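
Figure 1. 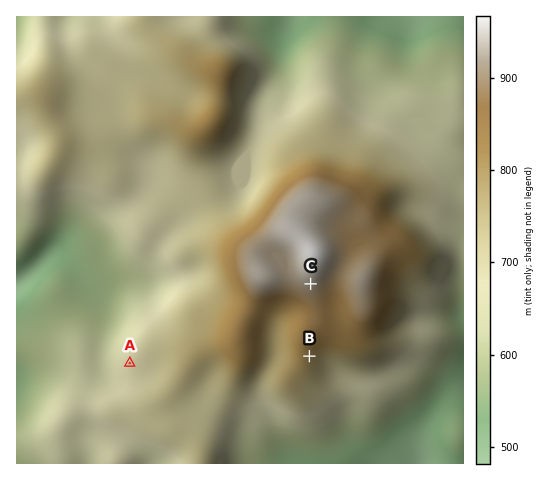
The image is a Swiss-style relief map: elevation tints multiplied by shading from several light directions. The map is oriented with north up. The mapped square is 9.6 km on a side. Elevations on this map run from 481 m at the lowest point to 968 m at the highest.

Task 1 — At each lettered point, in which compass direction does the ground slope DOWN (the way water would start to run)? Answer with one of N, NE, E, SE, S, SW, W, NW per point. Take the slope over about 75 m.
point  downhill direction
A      W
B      SE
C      S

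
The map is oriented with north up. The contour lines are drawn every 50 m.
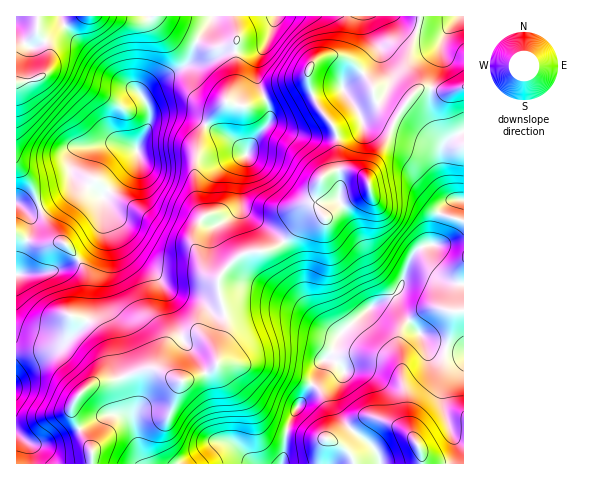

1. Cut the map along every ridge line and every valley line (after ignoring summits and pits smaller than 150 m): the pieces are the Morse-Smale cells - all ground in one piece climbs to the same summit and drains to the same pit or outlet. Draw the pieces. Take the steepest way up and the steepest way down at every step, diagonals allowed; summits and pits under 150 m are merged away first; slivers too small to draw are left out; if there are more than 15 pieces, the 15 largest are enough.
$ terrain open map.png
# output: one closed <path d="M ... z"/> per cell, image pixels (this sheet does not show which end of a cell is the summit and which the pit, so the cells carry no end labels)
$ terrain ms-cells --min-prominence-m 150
<path d="M463 16l-250 0-14 20-11 28-28 15-18 15 7 16 1 10-13 30-22-7-34 5-5 4-5 9 1 24-8 9-32 16-16-6 1 260 75-1 0-14-19-32-1-11 7-11 15-11 21-4 32-12 11 2 24 11 21-7 14-9 1-18 8-25-8-36 5-14 9-11 13-8 22-3 13-5 33-34 6 0 8 6 13-12 25-12 5-4 0-17 17-31 11-25 12-19 10-9 33 3 11-4z"/><path d="M463 87l-10 4-33-3-10 9-12 19-11 25-17 31 0 17-5 4-25 12-13 12-8-6-6 0-36 36-10 3-22 3-15 11-12 17 8 41-8 25 0 16-4 5-32 13-24-11-11-2-32 12-21 4-15 11-7 11 0 7 20 36 0 15 189 0 8-41 20-32 13-29 8-6 8-19 10-11 22-18 16-8 6 0 20 25 16 17 21 8 15 0z"/><path d="M211 16l-194 0-1 187 11 7 5 0 32-16 8-9-1-24 5-9 5-4 34-5 22 7 13-30-1-10-7-16 18-15 28-15 7-18 17-27z"/><path d="M392 300l-6 0-12 5-34 29-8 19-10 9-13 29-20 32-6 41 181-1 0-112-19-3-20-9z"/>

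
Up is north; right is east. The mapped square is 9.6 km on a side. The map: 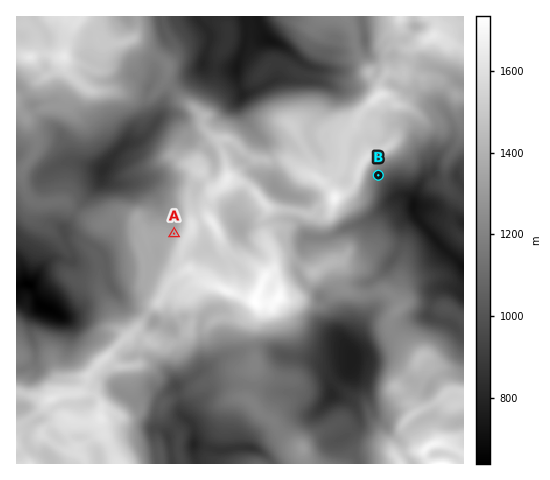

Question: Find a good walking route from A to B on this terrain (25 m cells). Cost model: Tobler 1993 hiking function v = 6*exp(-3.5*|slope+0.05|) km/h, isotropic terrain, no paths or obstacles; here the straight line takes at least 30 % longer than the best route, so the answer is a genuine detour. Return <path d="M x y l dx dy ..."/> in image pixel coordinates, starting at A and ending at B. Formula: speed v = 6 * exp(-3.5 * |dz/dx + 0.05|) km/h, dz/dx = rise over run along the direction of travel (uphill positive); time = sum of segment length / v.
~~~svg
<path d="M174 234l4-4 9-19 1-1 2-1 3 0 3 1 3-1 3-3 5-3 4 0 3-1 4-5 24-11 8 0 7 3 12 12 18 9 6 0 16 8 6 0 10 5 5 0 28-14 6-6 6-11 0-2 7-14 1-1"/>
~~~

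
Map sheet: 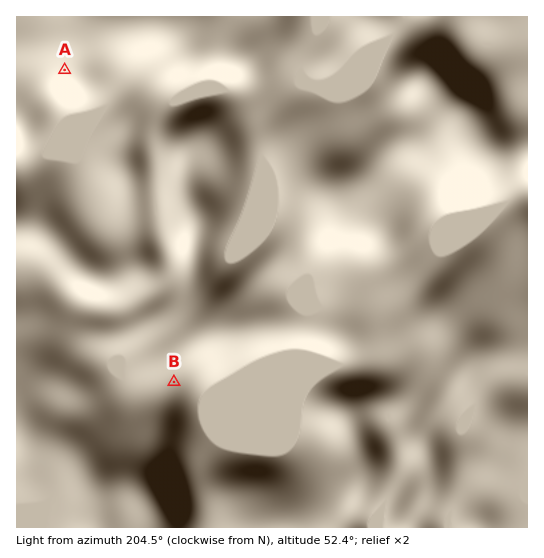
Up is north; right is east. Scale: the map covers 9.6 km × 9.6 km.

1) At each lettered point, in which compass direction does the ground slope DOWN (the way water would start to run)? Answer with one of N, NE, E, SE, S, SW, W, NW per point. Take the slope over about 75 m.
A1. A S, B SE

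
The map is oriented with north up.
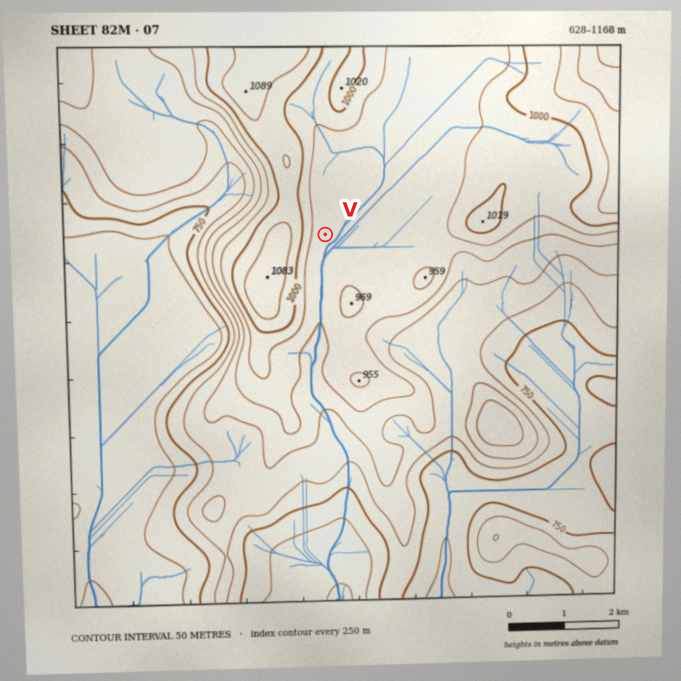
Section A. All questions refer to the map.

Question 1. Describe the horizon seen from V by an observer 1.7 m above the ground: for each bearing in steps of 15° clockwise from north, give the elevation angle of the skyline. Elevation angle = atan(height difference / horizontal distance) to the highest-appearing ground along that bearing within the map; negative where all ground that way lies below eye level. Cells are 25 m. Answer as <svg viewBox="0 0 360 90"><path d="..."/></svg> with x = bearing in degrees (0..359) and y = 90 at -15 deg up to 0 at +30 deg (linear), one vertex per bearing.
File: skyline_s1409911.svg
<svg viewBox="0 0 360 90"><path d="M0 57l15 0 15 0 15 2 15-4 15 2 15-1 15 2 15 0 15 2 15-4 15 0 15 4 15-2 15-8 15-5 15-5 15-4 15-2 15 1 15 4 15 5 15 4 15 5"/></svg>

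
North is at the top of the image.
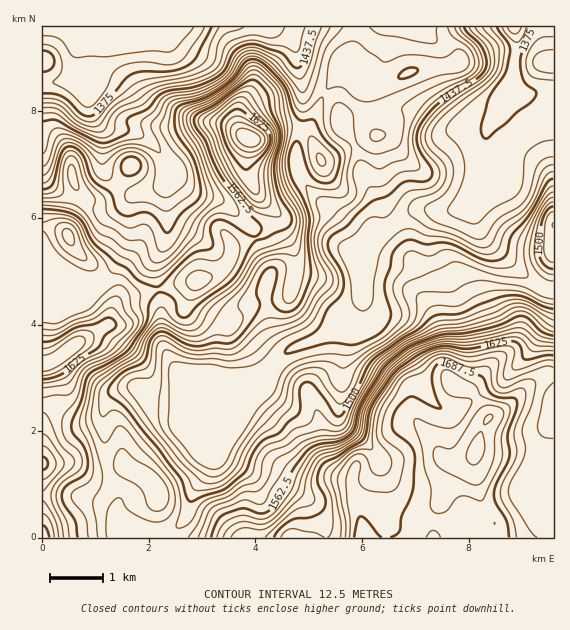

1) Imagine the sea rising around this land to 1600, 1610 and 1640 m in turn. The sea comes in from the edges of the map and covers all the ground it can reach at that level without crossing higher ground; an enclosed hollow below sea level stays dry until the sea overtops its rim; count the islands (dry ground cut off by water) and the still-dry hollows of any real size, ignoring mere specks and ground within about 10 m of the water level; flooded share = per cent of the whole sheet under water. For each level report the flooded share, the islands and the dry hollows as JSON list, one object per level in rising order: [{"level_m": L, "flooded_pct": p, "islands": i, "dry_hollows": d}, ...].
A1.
[{"level_m": 1600, "flooded_pct": 80, "islands": 2, "dry_hollows": 0}, {"level_m": 1610, "flooded_pct": 82, "islands": 1, "dry_hollows": 0}, {"level_m": 1640, "flooded_pct": 86, "islands": 1, "dry_hollows": 0}]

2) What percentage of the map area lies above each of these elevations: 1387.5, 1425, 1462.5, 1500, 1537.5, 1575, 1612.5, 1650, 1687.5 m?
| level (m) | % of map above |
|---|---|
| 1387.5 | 91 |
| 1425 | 84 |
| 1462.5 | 70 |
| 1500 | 51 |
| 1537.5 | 37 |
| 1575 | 27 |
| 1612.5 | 18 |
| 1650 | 13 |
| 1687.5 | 6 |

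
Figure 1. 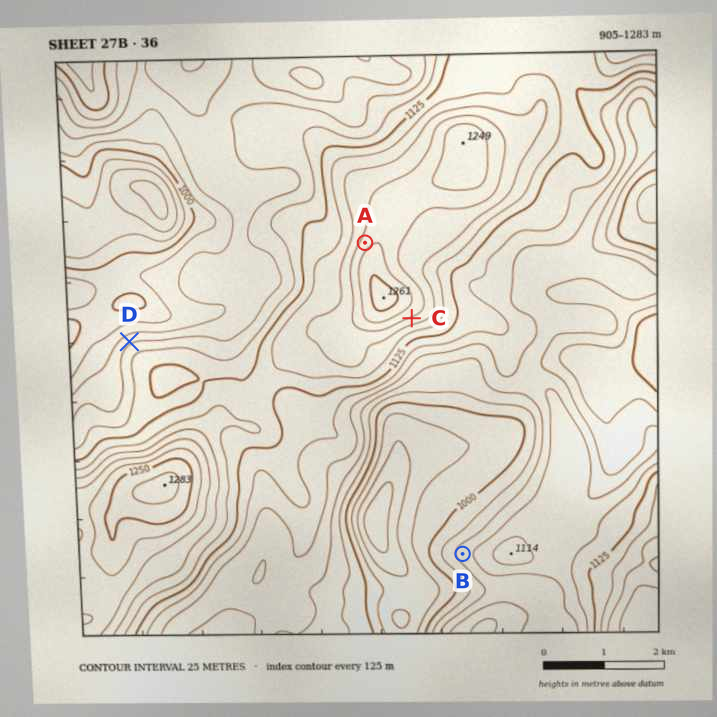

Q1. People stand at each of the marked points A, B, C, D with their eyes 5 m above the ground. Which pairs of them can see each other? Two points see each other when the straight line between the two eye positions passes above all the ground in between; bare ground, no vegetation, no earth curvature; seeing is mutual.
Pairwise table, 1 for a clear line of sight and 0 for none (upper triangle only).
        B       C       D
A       0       0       1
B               1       0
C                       0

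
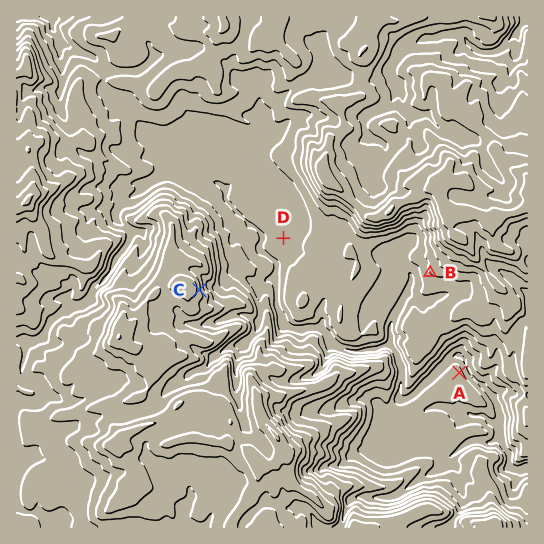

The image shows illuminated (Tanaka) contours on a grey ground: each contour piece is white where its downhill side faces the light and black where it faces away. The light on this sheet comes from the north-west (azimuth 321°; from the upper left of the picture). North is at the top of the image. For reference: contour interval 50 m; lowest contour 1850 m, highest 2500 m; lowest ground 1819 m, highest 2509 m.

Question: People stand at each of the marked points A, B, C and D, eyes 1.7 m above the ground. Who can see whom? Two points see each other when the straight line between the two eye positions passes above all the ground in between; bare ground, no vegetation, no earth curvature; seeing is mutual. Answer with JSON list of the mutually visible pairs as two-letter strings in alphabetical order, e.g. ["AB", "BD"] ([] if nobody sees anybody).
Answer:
["BC", "CD"]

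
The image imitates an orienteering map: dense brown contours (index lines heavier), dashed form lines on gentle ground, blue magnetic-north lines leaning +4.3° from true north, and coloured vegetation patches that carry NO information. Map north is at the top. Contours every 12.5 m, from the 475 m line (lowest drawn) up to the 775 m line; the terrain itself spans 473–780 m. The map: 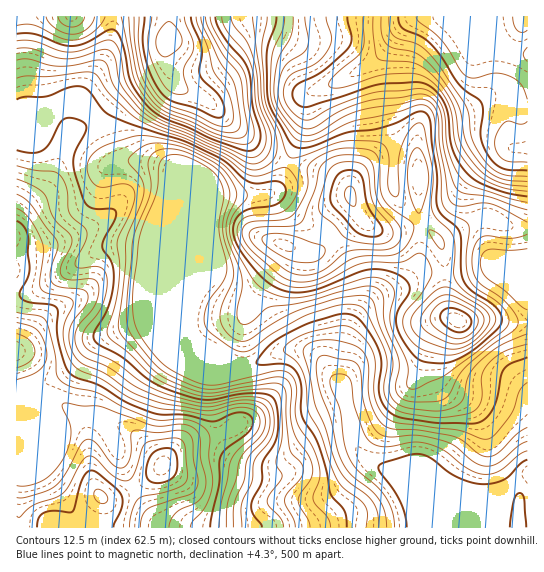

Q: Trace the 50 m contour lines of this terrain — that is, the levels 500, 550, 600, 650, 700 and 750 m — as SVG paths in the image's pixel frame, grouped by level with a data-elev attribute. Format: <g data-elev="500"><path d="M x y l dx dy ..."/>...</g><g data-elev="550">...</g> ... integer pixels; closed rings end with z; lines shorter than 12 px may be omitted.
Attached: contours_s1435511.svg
<g data-elev="500"><path d="M407 527l-2-12-5-14-21-31 0-4 3-3 28-8 12-1 9 4 16 13 11 6 15 6 12 1 10-1 10-4 16-16 6-3"/><path d="M526 527l-2-29-2-4-3-1-3 2-2 6-4 26"/><path d="M527 170l-22-1-7-3-7-6-7-11-3-11 2-27-2-9-22-17-18-28-11-14-9-7-19-9-3-4-1-6"/></g><g data-elev="550"><path d="M366 527l2-13-3-8-6-7-17-12-8-14-13-39-13-23-2-26-4-14-5-9-13-11 0-4 4-4 13-7 13-5 27-5 10 2 14 11 8 12 2 12-1 23 1 11 4 12 7 8 5 4 8 2 60 7 24 9 6 0 4-2 13-16 7-11 7-20 7-8"/><path d="M527 191l-18-2-14-4-13-7-11-9-9-12-6-11-2-9-2-23-5-13-10-15-12-9-12-4-24 1-15 3-31 10-9 1-5-2 0-4 4-5 24-20 5-7 2-9-1-24"/></g><g data-elev="600"><path d="M295 527l-1-6-8-15-1-7 3-6 13-15 2-9-2-6-9-9-2-5-4-31 0-24-3-7-4-3-6-1-59 10-9 0-11-3-24-9-13-8-37-40-2-10 7-54 1-28 15-38 3-12 0-6-3-7-13-16 2-5 9-8 10-5 10-1 15 2 16 5 23 12 9 7 8 9 5 9 2 8-9 23-2 13 2 11 11 25 3 11 0 11-5 24 1 6 3 4 4 2 5-2 15-13 6-3 32-5 60-16 10 0 6 4 4 8 2 27 14 36 0 8-3 14 0 7 3 7 10 4 25 1 12-4 4-5 9-18 8-9 23-20 21-13 6-6 1-8-8-12-9-10-18-11-6-7-4-10-1-14 5-13 6-6 6 0 21 2 17-4"/><path d="M527 222l-36-18-10-1-20 3-6-1-4-3-3-8-8-47-2-32-4-9-8-6-8-1-19 5-25 3-17 4-14 6-22 14-10 4-8 0-7-4-17-22-4-8-1-10 3-28 3-9 11-19 2-18"/></g><g data-elev="650"><path d="M233 527l1-22 10-24 3-20 4-8 13-14 5-9 1-12-3-9-6-6-11-3-13 1-31 6-41-9-28-11-27-19-28-13-6-10-1-12 4-8 16-21 4-11-1-9-5-5-23 1-8-4-2-3 1-6 10-21 0-9-17-19-7-20-4-5-10-7-16-7"/><path d="M447 349l12-1 12-5 14-13 5-11-2-6-6-6-29-18-8-2-11 5-14 14-7 9-2 8 3 8 7 7 9 5z"/><path d="M298 282l12-1 11-3 26-17 10-4 38-3 8-4 6-8 4-11 0-6-3-4-19-13-8-10-3-9-1-28-2-6-4-4-10-2-20-1-12 3-12 6-11 9-1 24-8 16-6 9-11 5-31 2-5 2-3 3-1 6 1 5 10 14 29 25 8 3z"/><path d="M440 249l3 0 1-3-2-8-5-5-8-3 2 7z"/><path d="M418 213l1 0 2-1 2-8 4-14 2-13-4-19-4-8-4-2-4 3-3 6-3 20 3 20z"/><path d="M17 60l12-1 20 6 12 1 13-1 23-5 6 1 4 4 5 16 4 8 17 20 10 8 16 9 27 10 37 17 24 15 11 2 8-4 8-7 2-6 1-10-2-12-13-29-2-29-7-56"/></g><g data-elev="700"><path d="M190 527l2-5 14-16 6-19 0-10-3-20 1-19-4-8-8-7-11-3-26 0-10-1-26-11-27-15-24-5-10-5-7-8-2-22-9-32-7-5-22-4"/><path d="M352 206l3-1 1-8-2-8-4-3-4 3-1 6 2 7z"/><path d="M17 26l9-2 8 1 27 13 14 2 8-2 10-6 8-7 4-8"/><path d="M121 17l13 61 7 13 11 15 13 9 25 10 24 12 23 6 10 1 6-4 1-7-5-27-4-31-4-9-14-15-6-10-9-15-2-9"/></g><g data-elev="750"><path d="M113 527l9-20 1-6-2-6-5-6-15-14-10-5-4 3-5 6-9 32-3 1-17-1-8 1-6 6-2 9"/><path d="M151 482l7 1 7-1 6-3 4-4 2-5 0-9-1-7-3-5-6-1-6 1-6 2-4 4-4 8-1 10 1 5z"/><path d="M145 17l-2 22 2 16 6 20 9 16 6 6 7 4 22 7 19 9 7 1 3-3 1-4-3-11-5-7-14-13-3-6 2-25-10-26-1-6"/></g>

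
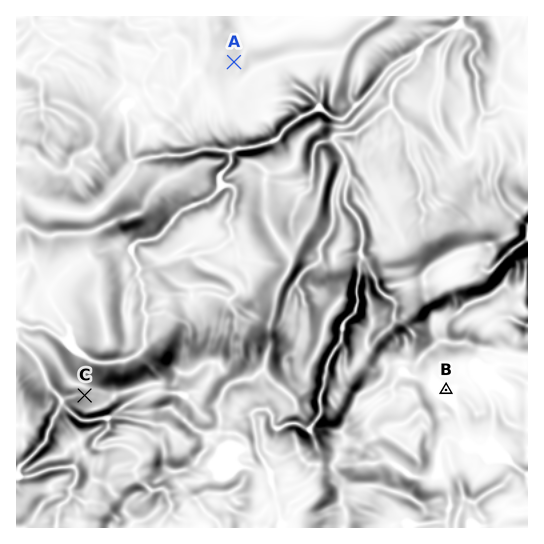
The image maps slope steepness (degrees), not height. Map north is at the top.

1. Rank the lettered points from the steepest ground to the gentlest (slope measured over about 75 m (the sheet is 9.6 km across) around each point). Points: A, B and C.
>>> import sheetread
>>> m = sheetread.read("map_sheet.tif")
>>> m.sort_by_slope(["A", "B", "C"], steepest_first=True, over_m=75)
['C', 'A', 'B']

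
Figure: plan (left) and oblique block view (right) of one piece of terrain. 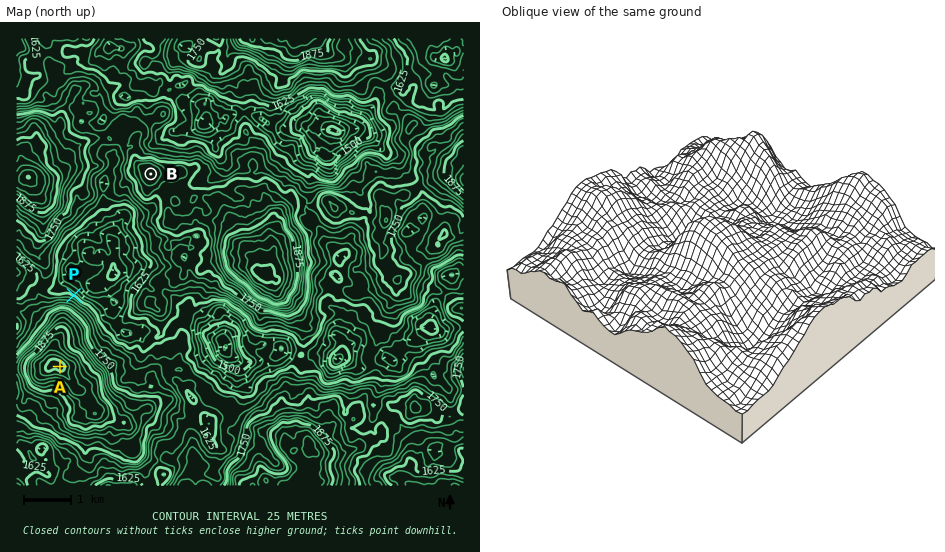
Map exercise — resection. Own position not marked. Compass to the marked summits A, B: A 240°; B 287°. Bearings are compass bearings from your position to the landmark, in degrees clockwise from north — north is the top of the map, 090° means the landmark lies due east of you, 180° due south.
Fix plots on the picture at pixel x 309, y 222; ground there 1715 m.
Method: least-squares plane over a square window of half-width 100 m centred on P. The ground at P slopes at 20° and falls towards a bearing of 30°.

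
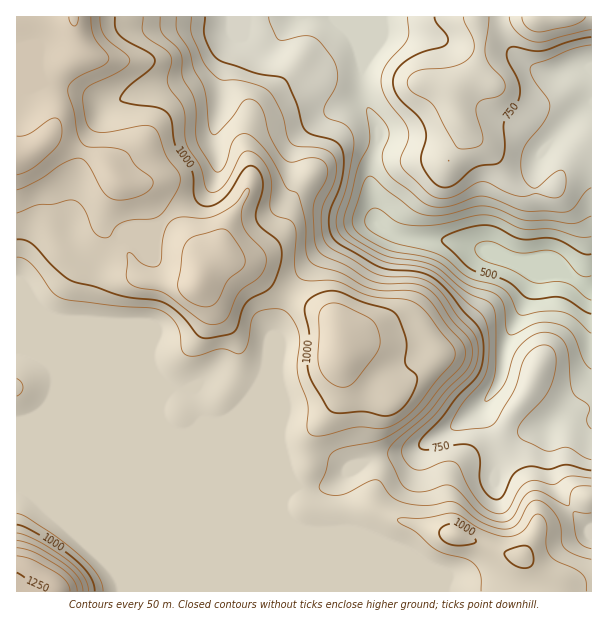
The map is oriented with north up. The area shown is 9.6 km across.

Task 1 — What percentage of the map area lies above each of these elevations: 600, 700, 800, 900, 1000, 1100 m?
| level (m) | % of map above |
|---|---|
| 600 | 94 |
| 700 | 83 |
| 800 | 69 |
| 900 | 59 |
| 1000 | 20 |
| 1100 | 6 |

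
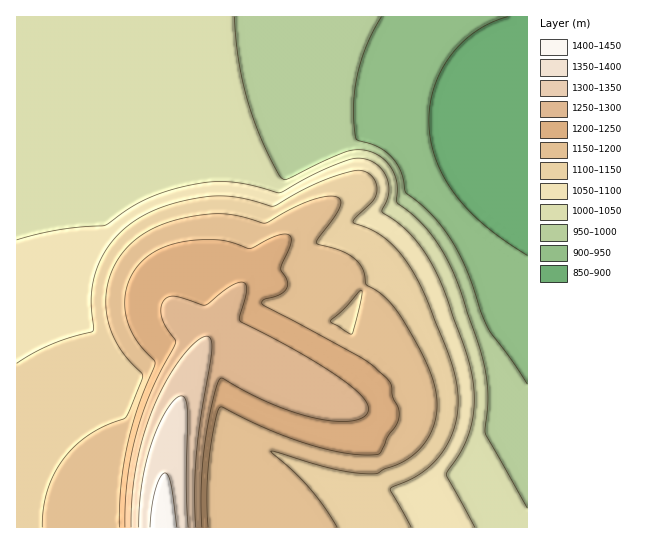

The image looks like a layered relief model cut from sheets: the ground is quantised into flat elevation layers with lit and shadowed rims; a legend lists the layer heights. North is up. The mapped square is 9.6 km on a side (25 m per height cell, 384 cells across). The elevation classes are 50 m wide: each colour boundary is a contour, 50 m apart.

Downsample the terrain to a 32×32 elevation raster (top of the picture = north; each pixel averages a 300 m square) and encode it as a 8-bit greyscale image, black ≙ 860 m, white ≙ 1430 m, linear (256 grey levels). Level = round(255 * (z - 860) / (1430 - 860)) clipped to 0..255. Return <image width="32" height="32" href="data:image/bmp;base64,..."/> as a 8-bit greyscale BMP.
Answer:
<image width="32" height="32" href="data:image/bmp;base64,Qk02CAAAAAAAADYEAAAoAAAAIAAAACAAAAABAAgAAAAAAAAEAAATCwAAEwsAAAABAAAAAAAAAAAAAAEBAQACAgIAAwMDAAQEBAAFBQUABgYGAAcHBwAICAgACQkJAAoKCgALCwsADAwMAA0NDQAODg4ADw8PABAQEAAREREAEhISABMTEwAUFBQAFRUVABYWFgAXFxcAGBgYABkZGQAaGhoAGxsbABwcHAAdHR0AHh4eAB8fHwAgICAAISEhACIiIgAjIyMAJCQkACUlJQAmJiYAJycnACgoKAApKSkAKioqACsrKwAsLCwALS0tAC4uLgAvLy8AMDAwADExMQAyMjIAMzMzADQ0NAA1NTUANjY2ADc3NwA4ODgAOTk5ADo6OgA7OzsAPDw8AD09PQA+Pj4APz8/AEBAQABBQUEAQkJCAENDQwBEREQARUVFAEZGRgBHR0cASEhIAElJSQBKSkoAS0tLAExMTABNTU0ATk5OAE9PTwBQUFAAUVFRAFJSUgBTU1MAVFRUAFVVVQBWVlYAV1dXAFhYWABZWVkAWlpaAFtbWwBcXFwAXV1dAF5eXgBfX18AYGBgAGFhYQBiYmIAY2NjAGRkZABlZWUAZmZmAGdnZwBoaGgAaWlpAGpqagBra2sAbGxsAG1tbQBubm4Ab29vAHBwcABxcXEAcnJyAHNzcwB0dHQAdXV1AHZ2dgB3d3cAeHh4AHl5eQB6enoAe3t7AHx8fAB9fX0Afn5+AH9/fwCAgIAAgYGBAIKCggCDg4MAhISEAIWFhQCGhoYAh4eHAIiIiACJiYkAioqKAIuLiwCMjIwAjY2NAI6OjgCPj48AkJCQAJGRkQCSkpIAk5OTAJSUlACVlZUAlpaWAJeXlwCYmJgAmZmZAJqamgCbm5sAnJycAJ2dnQCenp4An5+fAKCgoAChoaEAoqKiAKOjowCkpKQApaWlAKampgCnp6cAqKioAKmpqQCqqqoAq6urAKysrACtra0Arq6uAK+vrwCwsLAAsbGxALKysgCzs7MAtLS0ALW1tQC2trYAt7e3ALi4uAC5ubkAurq6ALu7uwC8vLwAvb29AL6+vgC/v78AwMDAAMHBwQDCwsIAw8PDAMTExADFxcUAxsbGAMfHxwDIyMgAycnJAMrKygDLy8sAzMzMAM3NzQDOzs4Az8/PANDQ0ADR0dEA0tLSANPT0wDU1NQA1dXVANbW1gDX19cA2NjYANnZ2QDa2toA29vbANzc3ADd3d0A3t7eAN/f3wDg4OAA4eHhAOLi4gDj4+MA5OTkAOXl5QDm5uYA5+fnAOjo6ADp6ekA6urqAOvr6wDs7OwA7e3tAO7u7gDv7+8A8PDwAPHx8QDy8vIA8/PzAPT09AD19fUA9vb2APf39wD4+PgA+fn5APr6+gD7+/sA/Pz8AP39/QD+/v4A////AH6BhYiLjZ7T8vjjs5STkY+NioeDf3p1cGtmYFpVT0lEfYGEh4qMndHw9eCykpGPjYuIhIB8d3NtaGNdV1JMRkB9gIOGiYuaze3z37KQjo2KiIWBfXl1cm1nYFpUTklDPXx/goWHiZXG6PDftI6LioeFgX5+gYODfHVqXFFLRUA6en2Ag4WHjr3h7N+5jYiGhIOGi5GVl5WLhHlrWElCPTd5e36AgoSIstno376PhIWKkZidoaOko5WOhHVjTT85NHZ5fH6AgYOjzuLew5WLlJyip6qsra2rm5OKfGpUPjYxdHd5e3x+f5PB2t3Iopyjqa6xsrOysK2elIx/bVg/My5xdHZ4eXp7hLHQ2cyuqa+ztba2tLGuqZuSin5tWD4wLG9xcnR1d3d9ncLSzreytbe4t7SxrKefk46He2pVPC0pbG1vcXJzeYmYscjMvra4t7azrqmimo+OioJ2ZVA3KiZpamxtbnOFlaGru8fBt7azr6qknJOKioqGfXBeSDAnI2VnaGlreY6dqK+zvcC1sKulnpWLgoSIh4F3aVdAKiQgYmRlZml+kqGrsLKzubaon5eSjYeBgoWDfXJjTzclIR5fYGFiaH+Toaquraqts6ybmJWSjYaCgn94bFxILyEeG1xdXl9ke4+dpqqppqSqrKKZlpKOiIOAe3JmVD8nHRoYWVpbXF9zh5Wfo6WkoqCkpJqSjoqGgXx2a11LNR8aFxRXV1hZWWd7ipSanJ2cm5mdnJKHgn97dm1iUj8oGRYUEVRVVVZWWWp6hYyQkpORjo2VlYx+dXFrYlVFMBwWExAOUlJTU1NTWGZyen+ChIN/eoOMjYZ5al5SRDMgFhIQDQxPUFBRUVFRU1tkam5xcGxmZneBg4B2Z0owIBcTDw0KCU1OTk5PT05OTk9SVllYVE5IVWhzeHdqSyIYFBANCggHTExMTE1MTExMS0pJSEZEQT48RFViZls7HBYSDgsIBgVKSkpLS0tLSkpJSEdGREI/PDk1NT5EOCMZFRAMCQYFA0hJSUlJSUlJSEhHRkRDQD47ODQwLCciHRgUDwsIBgQDR0dHSEhIR0dHRkVEQ0E/PTo3My8rJiIdGBMPCwgFAwNGRkZGRkZGRkZFRENCQT88OjczLysmIh0YFA8MCAYEA0VFRUVFRUVFRURDQ0FAPjw5NjMvKyciHhkVEA0JBwUEREREREREREREQ0NCQT8+PDk3MzAsKCMfGhYSDgsJBwZDQ0NDQ0NDQ0NDQkFAPz48Ojc0MS0pJSEcGBQRDgsKCUJCQkJDQ0NDQkJCQUA/Pjw6NzUyLionIx4bFxQRDg0MQUFCQkJCQkJCQUFBQD8+PDo4NTMwLCklIR0aFxQSEBA="/>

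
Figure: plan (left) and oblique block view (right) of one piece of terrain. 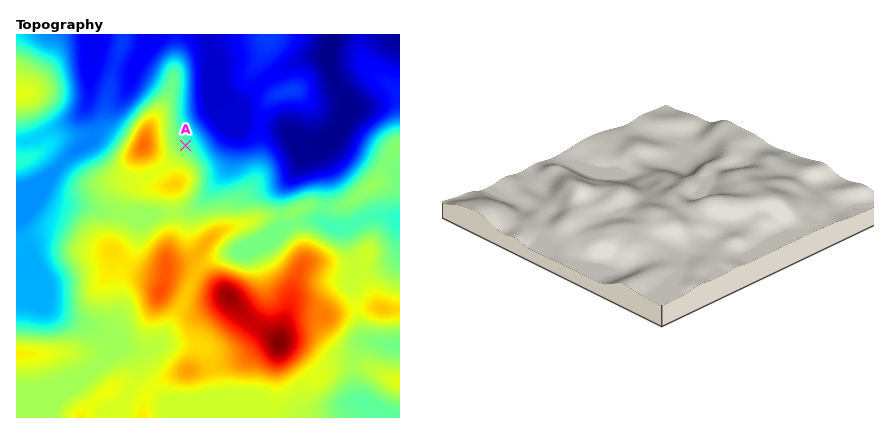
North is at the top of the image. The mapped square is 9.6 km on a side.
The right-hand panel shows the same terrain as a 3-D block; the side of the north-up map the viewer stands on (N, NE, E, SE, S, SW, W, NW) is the SW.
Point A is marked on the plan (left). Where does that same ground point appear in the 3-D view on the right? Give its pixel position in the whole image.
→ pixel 605 183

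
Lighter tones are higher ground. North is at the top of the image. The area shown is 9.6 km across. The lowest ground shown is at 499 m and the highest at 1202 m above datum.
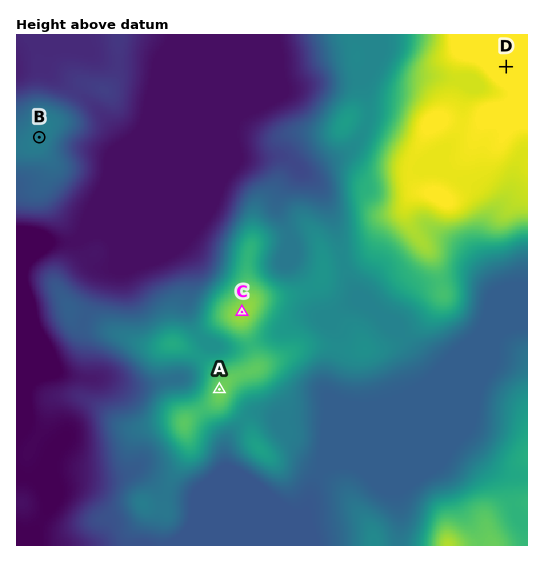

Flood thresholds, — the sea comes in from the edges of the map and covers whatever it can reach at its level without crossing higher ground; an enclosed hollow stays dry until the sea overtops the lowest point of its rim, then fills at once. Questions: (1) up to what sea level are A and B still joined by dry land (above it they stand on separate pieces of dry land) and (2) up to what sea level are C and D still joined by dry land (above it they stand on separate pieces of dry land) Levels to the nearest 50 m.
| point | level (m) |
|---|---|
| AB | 600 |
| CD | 850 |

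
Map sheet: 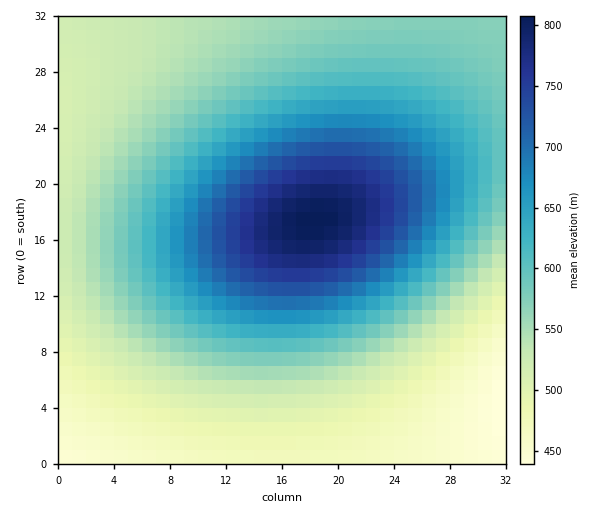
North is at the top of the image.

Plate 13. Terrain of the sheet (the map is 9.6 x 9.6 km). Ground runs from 440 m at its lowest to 810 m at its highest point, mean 590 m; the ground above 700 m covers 13.4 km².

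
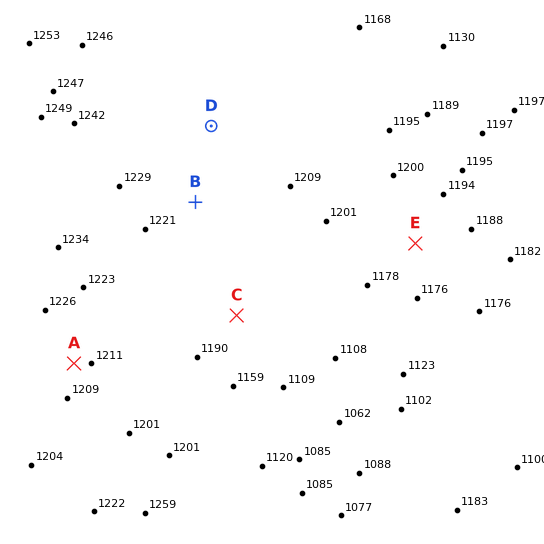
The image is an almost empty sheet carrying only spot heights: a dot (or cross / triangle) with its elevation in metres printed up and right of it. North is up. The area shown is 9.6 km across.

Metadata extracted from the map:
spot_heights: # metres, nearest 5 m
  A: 1215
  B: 1215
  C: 1185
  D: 1225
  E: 1190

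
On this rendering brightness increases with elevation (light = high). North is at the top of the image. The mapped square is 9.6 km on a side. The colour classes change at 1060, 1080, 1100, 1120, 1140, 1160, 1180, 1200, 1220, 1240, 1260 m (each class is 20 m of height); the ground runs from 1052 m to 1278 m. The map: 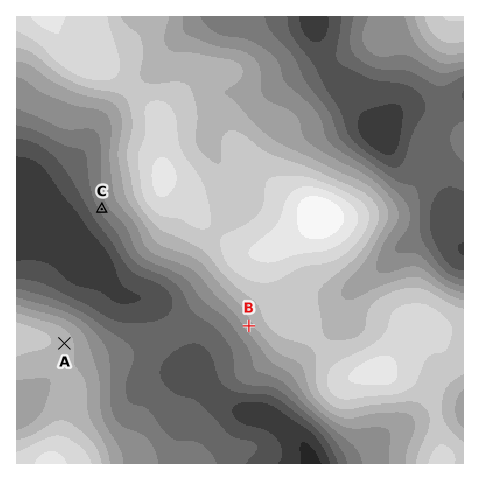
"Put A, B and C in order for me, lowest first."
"C B A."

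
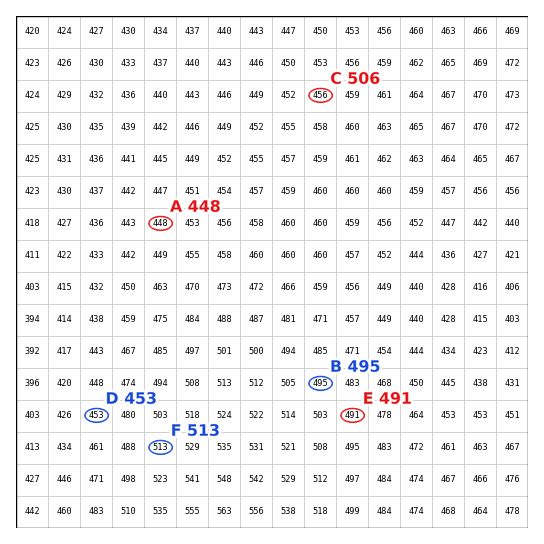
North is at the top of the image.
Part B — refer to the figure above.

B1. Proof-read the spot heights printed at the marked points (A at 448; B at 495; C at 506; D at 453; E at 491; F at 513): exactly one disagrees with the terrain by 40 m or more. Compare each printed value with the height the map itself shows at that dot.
C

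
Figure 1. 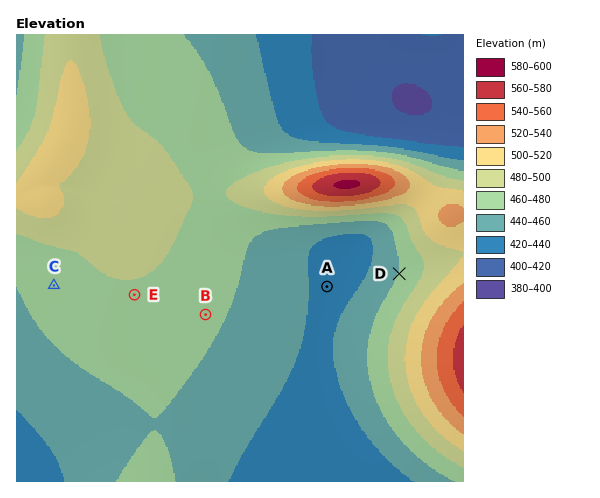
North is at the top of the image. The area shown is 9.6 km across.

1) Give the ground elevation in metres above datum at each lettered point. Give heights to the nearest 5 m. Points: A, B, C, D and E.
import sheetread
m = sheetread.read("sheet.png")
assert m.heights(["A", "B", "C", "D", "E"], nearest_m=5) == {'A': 435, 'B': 465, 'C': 470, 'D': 460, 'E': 480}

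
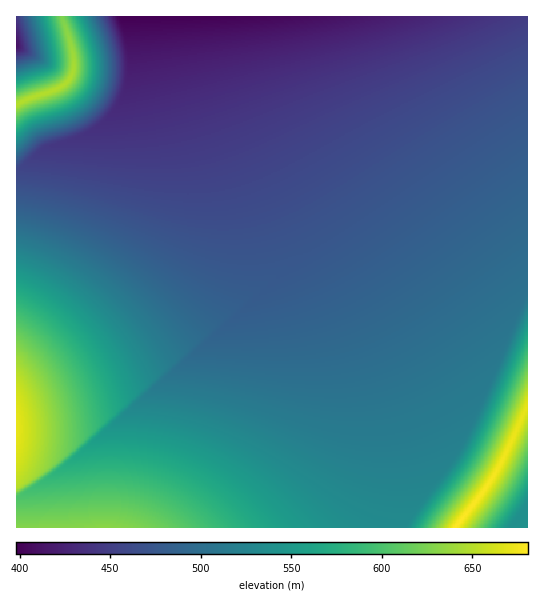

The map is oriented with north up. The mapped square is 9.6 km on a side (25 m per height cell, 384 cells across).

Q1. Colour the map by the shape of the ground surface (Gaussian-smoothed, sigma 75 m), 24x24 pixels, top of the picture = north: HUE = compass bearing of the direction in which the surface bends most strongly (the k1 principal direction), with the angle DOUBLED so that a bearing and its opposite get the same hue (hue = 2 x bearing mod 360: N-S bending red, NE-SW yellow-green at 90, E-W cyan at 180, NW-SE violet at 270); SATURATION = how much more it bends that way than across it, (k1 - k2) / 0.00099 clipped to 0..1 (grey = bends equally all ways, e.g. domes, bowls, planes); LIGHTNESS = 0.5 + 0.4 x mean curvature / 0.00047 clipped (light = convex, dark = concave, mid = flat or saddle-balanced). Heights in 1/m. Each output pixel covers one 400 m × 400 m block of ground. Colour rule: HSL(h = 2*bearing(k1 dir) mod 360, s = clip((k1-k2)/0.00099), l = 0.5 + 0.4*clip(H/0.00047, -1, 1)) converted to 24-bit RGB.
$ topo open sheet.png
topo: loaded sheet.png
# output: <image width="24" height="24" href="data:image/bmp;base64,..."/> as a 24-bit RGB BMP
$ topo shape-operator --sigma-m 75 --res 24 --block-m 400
<image width="24" height="24" href="data:image/bmp;base64,Qk32BgAAAAAAADYAAAAoAAAAGAAAABgAAAABABgAAAAAAMAGAAATCwAAEwsAAAAAAAAAAAAAfn2DgX+DgX+DgX+EhYSChYKChIGChICCg3+Dg36Dgn2CgX2CgHyCf3yBf32Bf32Af32AfH2AJHNyb4uH7qe44ZWqboR/I3BhCGMKZIJogX+Cgn+DhIOBhIGBhICAg3+Bg36Bg32Bgn2CgnyCgXyBgHyBgH2Bf32Af36Af36AZoB9JnJhhXt+/srWt4aOTYeC3YvZALAqMndFgoJ/hIKAhIF/g39/g35/g32Agn2Agn2AgXyBgXyBgX2BgH2AgH2Af36Af36Af36ASn1xOXRpmXR5/8zOf4yMgoaHt4axEEL4IXFBg4N9g4B+g39+g31+gn1+gn1/gnx/gXyAgX2AgX2AgH2AgH2AgH6AgH6Af3+Afn+AK25rYXl86qKZ1ZqPg4SHgYKGnH+a30XkInVFgIJ6gn59gn19gn19gnx+gXx+gXx/gX1/gH2AgH2AgH6AgH6AgH6AgH+AgH+AbH2AK2Vwj397/9bMhIOHgYGGf36Gi32Oz2PJKoFTeoF3gn18gXx8gXx9gXx+gX1+gH1/gH1/gH5/gH6AgH6AgH+AgH+AgH+Af3+AK2NybHuA9b6uhYOHg4CGgX6Ff32FgnuHuHGzOIxnc4F0gX18gX19gX1+gH1+gH1/gH5/gH5/gH5/gH5/gH+AgH+AgH+AgH+AYHiANWd2ood+h4KHhYCGg36FgXyEgHuEf3uEpHefTJF8coB1gX19gH19gH1+gH5+gH5/gH5/gH5/gH9/gH9/gH9/gH+AgH+Afn+AJVxveX+BhoCFhn+FhH2Fg3yEgXuDgHuDf3uClHqSX4+RcoB3gH19gH5+gH5+gH5/gH5/gH9/gH9/gH9/gH9/gH9/gH+AgH+AR299S3B+hn+ChX2DhHyDhHuDgnuDgXuCgHuCf3uBinuJbXONdYB5gH5+gH5/gH5/gH9/gH9/gH9/gH9/gH9/gH9/gH9/gH9/eH6AJl1whX1/hXyAhHuBg3uBg3uCgnuCgXuBgHuBgHyBhHyEf3aJeIB8gH5/gH9/gH9/gH9/gH9/gH9/gH9/gH9/gH9/gH9/f3+AMWV2hHx9hHt+g3t/g3uAgnuAgnuBgXuBgXyBgHyAgH2AgX2Bg3uFe4B+gH9/gH9/gH9/gH9/gH9/gH9/gH9/gH9/gH9/gH+Aan2BhHt7g3t8g3t9gnt+gnt/gXuAgXyAgXyAgH2AgH2AgH6AgH6Agn6CfYB/gH9/gH9/gH9/gH9/gH9/gH9/gH+AgH+AgH+Af4B/g3x7g3t7gnt8gnt9gXt+gXt/gXx/gHyAgH2AgH6AgH6AgH6AgH+AgX+BfoCAgH9/gH9/gH9/gH+AgH+AgH+AgH+AgH+AgH+Agnx7gnt7gnt8gXt9gXt+gXx+gHx/gH1/gH1/gH6AgH6AgH+AgH+AgH+AgH+Af3+Af3+AgH+AgH+AgH+AgH+AgH+AgH+AgH+Agn17gXx7gXt8gXx9gXx9gHx+gH1/gH1/gH5/gH6AgH+AgH+AgH+AgH+AgH+AgH+Af3+Af3+AgH+AgH+AgH+AgH+AgH+AgH+AUX5dgX18gXx8gXx9gH1+gH1+gH1/gH5/gH5/gH+AgH+AgH+AgH+AgH+AgH+AgH+AgH+Af3+Af3+AgH+AgH+AgH+AgH+AgH+AG2AzOm00eYFsgH19gH1+gH5/gH5/gH5/gH+AgH+AgH+AgH+AgH+AgH+AgH+AgH+AgH+AgH+AgH+AgH+AgH+AgH+AgH+AgH+AfFl4VWw7OncbHnMfcYF2gH5/gH+AgH+AgH+AgH+AgH+AgH+Af3+Af3+Af3+AgH+AgH+AgH+AgH+AgH+AgH+AgH+AgH+AgH+A22fjhXqQgKJ/Vq52F3Vbe3+AgH+AgH+Af3+Af3+Bf3+Bf3+Bf3+Bf3+Bf3+BgH+BgH+BgH+BgH+BgH+BgH+BgH+AgH+AgH+A58D278z/9Mrqg7e1MIWjS2mBf3+Bf3+Bf3+Bf3+Bf3+Cf3+Cf3+Cf3+Cf3+CgH+CgH+CgH+BgH+BgH+BgH+BgH+BgH+BgH+BinFjUREa/+TMjpu2XWuqKzZ7f4CCf4CCf4CCf4CCf3+Df3+Df3+Df3+Df3+DgH+DgH+CgH+CgH+CgH+CgH+CgH+CgH+BgH+BNwwJe2VN6v/Mi4WeaVecQS97f4CDf4CDf4CDf4CDf4CEf3+Ef3+Ef3+Ef3+EgH+EgH+EgH+DgH+DgX+DgX+DgX+CgX+CgX+CdW1/gp143//MhICLXDOEZ1KDf4GEf4GEf4CEf4CEf4CFf3+Ff3+Ff3+Ff3+FgH+FgH+EgX+EgX+EgX+EgX+DgX+DgX+DgX+C"/>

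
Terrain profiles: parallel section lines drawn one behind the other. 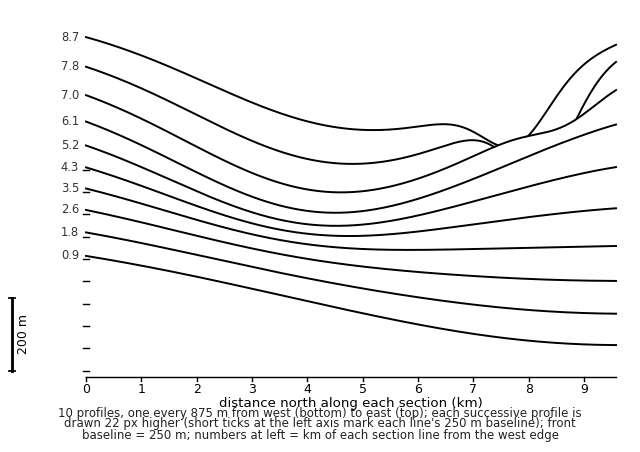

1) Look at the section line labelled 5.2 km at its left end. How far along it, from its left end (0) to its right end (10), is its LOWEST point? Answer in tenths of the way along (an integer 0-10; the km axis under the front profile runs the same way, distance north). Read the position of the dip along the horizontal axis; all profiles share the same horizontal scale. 5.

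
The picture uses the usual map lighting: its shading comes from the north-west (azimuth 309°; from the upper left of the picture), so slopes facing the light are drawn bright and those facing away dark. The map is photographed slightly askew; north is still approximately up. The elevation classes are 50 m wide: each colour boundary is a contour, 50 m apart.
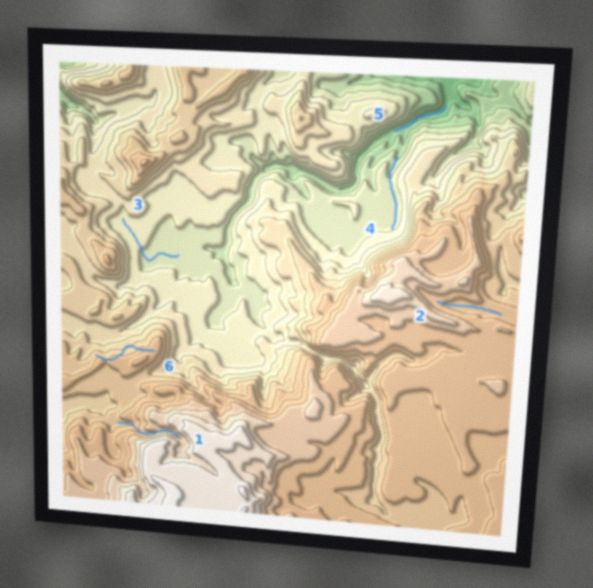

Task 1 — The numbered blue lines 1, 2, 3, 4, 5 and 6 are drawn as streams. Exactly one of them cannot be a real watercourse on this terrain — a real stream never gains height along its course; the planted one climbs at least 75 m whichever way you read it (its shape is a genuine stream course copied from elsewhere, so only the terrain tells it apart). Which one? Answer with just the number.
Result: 6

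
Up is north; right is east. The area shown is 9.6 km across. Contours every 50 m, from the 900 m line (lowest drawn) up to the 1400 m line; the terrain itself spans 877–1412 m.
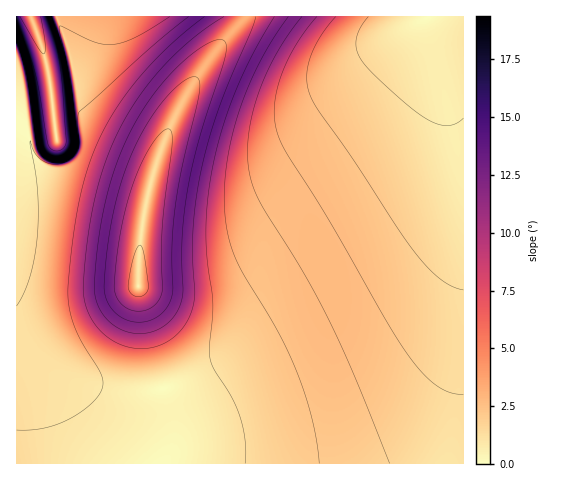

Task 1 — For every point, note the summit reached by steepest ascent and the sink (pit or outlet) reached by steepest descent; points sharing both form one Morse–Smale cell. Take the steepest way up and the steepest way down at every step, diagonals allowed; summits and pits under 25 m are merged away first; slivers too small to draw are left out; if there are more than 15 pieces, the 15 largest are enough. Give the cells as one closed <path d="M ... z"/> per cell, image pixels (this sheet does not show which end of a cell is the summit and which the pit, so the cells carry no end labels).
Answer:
<path d="M463 16l-222 0-7 13-28 34-22 35-22 48-14 47-7 39-3 56 23 86 8 44 0 27-8 19 303-1z"/><path d="M57 16l-41 1 0 446 144 1 7-10 2-9 0-27-8-44-23-86 0-30 4-34 16-72-10-9-47-24-17-15-6-14-10-43z"/><path d="M239 16l-180 0-1 4 10 27 10 43 6 14 17 15 51 27 6 6 1 4 11-30 19-36 21-31 24-30 5-7z"/>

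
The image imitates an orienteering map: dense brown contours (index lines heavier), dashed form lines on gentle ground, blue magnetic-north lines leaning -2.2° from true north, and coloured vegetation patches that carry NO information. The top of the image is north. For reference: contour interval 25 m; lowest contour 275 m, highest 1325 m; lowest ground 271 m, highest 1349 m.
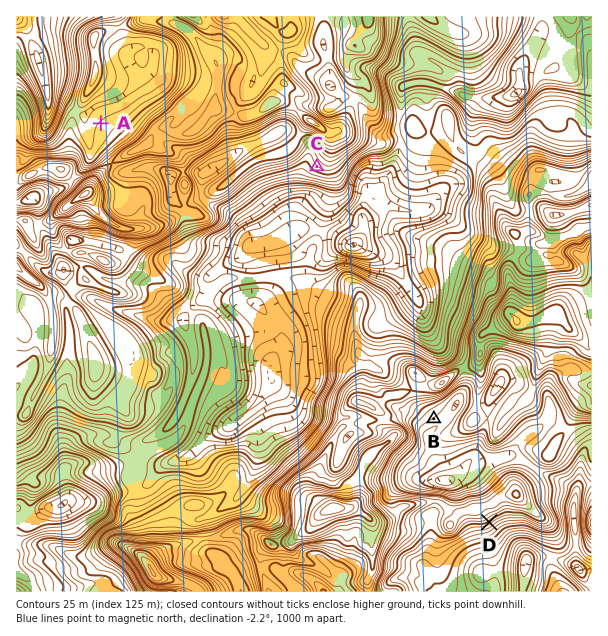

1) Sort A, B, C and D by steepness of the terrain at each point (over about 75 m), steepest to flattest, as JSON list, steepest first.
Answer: ["D", "C", "B", "A"]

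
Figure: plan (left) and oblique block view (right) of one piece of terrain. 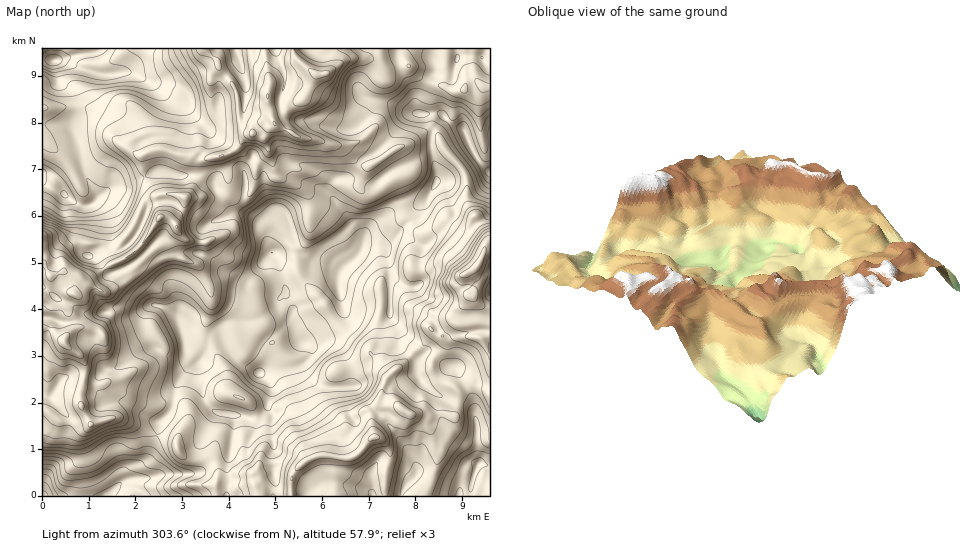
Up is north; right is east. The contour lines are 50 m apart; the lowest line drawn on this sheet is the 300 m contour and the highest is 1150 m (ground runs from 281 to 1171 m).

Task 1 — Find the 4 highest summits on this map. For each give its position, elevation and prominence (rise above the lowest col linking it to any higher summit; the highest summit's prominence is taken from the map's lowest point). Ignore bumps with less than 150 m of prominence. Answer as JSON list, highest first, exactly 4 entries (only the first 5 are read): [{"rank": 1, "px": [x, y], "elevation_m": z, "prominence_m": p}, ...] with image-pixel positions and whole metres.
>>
[{"rank": 1, "px": [478, 266], "elevation_m": 1171, "prominence_m": 890}, {"rank": 2, "px": [65, 343], "elevation_m": 1125, "prominence_m": 425}, {"rank": 3, "px": [316, 74], "elevation_m": 1114, "prominence_m": 296}, {"rank": 4, "px": [374, 437], "elevation_m": 1111, "prominence_m": 245}]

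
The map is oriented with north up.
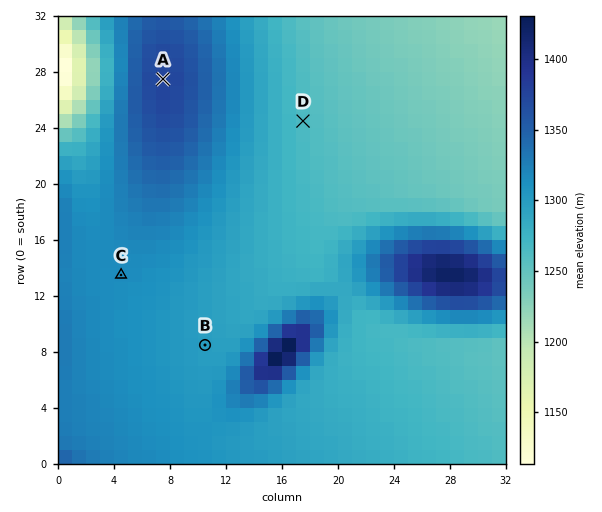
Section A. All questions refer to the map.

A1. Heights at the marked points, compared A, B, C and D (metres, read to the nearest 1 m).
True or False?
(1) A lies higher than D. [True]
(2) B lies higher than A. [False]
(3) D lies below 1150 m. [False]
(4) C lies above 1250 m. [True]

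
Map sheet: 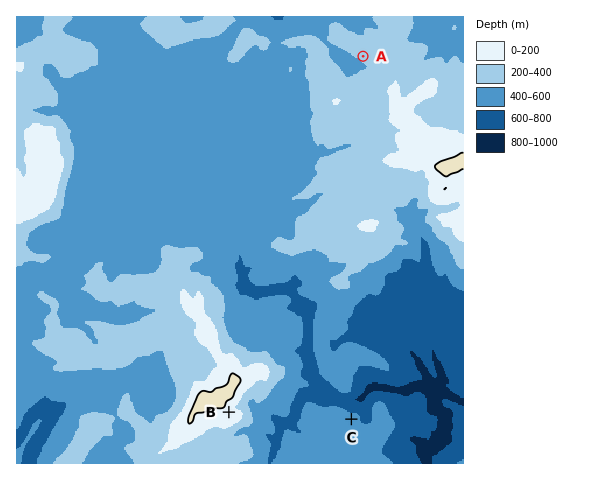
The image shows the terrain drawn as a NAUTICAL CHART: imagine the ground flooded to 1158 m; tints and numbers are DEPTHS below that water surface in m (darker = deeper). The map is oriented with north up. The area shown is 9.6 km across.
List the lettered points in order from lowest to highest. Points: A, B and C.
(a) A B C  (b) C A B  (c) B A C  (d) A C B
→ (b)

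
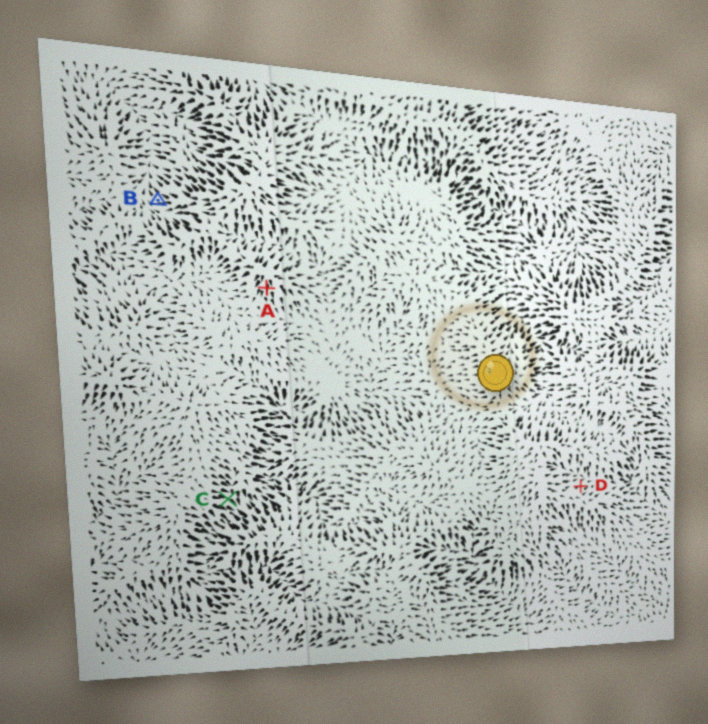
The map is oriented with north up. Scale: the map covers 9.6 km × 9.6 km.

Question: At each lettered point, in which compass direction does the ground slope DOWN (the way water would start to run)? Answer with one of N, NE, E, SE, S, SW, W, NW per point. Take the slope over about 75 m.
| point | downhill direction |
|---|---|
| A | S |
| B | NW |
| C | SE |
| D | NE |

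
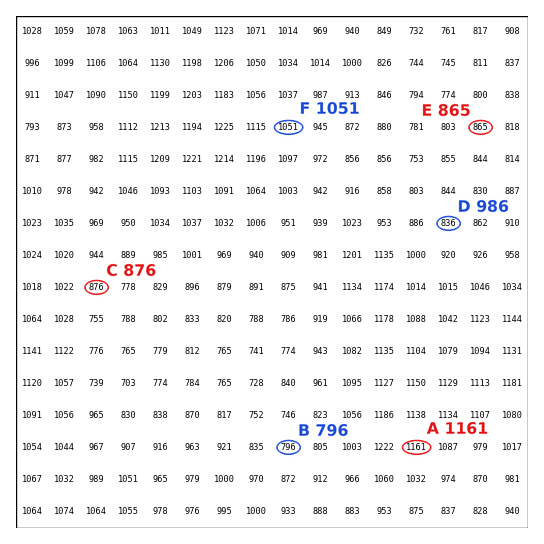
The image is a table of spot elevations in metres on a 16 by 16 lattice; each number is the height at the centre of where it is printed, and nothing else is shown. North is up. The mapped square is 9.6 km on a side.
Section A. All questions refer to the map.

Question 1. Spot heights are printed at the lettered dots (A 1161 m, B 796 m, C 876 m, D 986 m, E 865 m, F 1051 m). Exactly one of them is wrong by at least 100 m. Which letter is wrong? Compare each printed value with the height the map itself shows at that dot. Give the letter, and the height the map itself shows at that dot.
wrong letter D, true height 836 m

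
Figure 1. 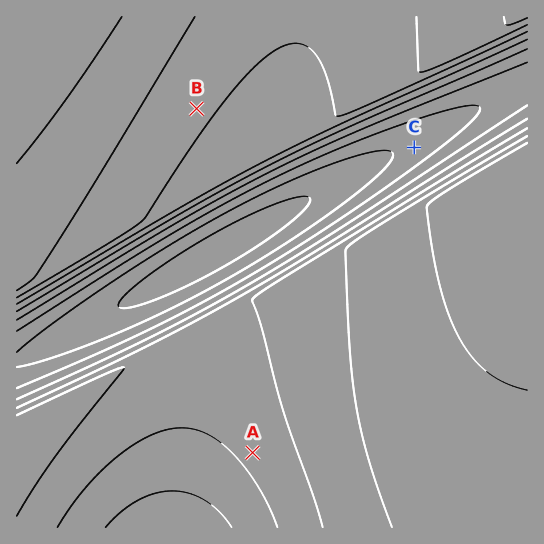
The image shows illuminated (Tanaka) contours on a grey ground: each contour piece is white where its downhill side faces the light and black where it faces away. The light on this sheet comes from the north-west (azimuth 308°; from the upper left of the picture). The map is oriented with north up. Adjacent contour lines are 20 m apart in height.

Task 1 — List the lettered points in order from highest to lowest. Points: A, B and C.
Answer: B A C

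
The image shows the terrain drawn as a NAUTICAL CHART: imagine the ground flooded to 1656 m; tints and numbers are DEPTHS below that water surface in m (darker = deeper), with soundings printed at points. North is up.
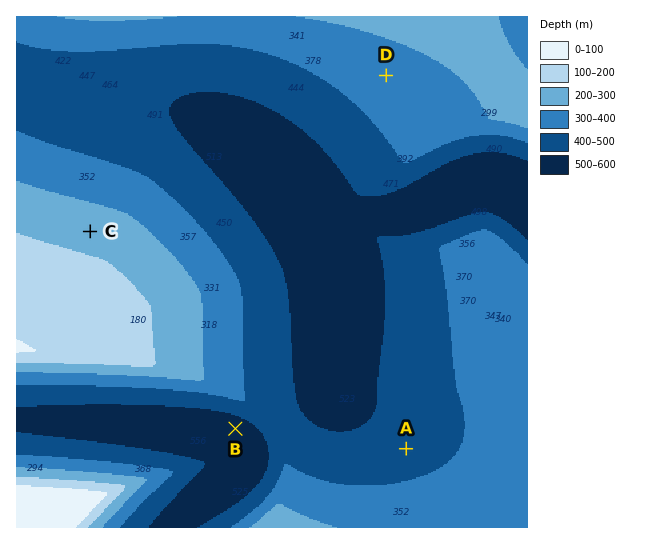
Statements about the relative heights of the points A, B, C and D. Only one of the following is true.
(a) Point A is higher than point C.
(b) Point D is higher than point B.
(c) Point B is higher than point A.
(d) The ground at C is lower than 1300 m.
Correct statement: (b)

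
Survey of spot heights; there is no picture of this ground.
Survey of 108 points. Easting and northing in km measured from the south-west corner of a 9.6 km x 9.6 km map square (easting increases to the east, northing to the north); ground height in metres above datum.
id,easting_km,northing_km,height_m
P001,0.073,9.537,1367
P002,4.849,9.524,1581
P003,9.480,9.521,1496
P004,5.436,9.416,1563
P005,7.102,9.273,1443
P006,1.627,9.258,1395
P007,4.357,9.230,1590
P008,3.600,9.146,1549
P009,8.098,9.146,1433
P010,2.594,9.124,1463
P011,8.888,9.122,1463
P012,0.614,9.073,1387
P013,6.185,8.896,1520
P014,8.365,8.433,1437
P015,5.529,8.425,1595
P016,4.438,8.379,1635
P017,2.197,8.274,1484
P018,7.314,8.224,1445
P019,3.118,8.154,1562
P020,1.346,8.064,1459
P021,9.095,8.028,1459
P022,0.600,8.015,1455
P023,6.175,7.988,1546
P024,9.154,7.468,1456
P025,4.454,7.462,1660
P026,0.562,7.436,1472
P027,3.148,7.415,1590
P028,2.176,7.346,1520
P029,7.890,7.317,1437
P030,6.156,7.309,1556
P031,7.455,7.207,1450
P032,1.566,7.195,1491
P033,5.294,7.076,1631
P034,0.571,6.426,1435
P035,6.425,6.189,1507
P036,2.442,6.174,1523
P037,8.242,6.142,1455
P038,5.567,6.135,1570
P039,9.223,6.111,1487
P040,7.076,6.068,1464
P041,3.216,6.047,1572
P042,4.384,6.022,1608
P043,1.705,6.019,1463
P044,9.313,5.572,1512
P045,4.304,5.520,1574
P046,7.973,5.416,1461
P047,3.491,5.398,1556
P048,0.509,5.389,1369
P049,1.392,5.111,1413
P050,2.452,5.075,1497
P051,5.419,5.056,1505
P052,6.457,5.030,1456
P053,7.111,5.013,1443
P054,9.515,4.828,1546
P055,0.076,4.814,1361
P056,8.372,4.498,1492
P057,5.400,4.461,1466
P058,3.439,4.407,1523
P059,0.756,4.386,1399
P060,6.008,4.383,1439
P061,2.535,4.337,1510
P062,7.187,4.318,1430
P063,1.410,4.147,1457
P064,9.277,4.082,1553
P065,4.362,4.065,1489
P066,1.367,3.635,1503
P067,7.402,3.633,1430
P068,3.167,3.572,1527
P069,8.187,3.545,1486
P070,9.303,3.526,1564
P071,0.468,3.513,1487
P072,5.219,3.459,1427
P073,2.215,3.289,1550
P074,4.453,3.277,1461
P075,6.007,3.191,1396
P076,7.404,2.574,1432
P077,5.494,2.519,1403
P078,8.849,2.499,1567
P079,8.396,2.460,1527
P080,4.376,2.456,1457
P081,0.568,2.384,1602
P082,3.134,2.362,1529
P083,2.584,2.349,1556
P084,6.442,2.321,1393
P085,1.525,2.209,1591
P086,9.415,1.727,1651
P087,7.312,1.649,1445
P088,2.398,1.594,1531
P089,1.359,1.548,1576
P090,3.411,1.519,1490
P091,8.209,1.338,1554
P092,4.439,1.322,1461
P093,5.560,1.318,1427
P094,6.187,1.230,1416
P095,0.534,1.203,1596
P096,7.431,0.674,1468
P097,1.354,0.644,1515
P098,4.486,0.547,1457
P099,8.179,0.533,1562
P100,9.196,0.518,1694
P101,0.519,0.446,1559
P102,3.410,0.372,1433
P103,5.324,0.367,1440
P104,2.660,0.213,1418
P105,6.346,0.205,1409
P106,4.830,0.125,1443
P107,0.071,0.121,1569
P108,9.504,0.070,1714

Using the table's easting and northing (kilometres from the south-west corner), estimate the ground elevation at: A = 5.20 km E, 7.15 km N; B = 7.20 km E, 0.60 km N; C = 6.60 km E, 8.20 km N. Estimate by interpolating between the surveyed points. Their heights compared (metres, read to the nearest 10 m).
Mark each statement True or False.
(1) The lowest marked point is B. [True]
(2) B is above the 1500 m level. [False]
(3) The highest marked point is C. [False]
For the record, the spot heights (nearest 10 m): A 1640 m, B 1450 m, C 1500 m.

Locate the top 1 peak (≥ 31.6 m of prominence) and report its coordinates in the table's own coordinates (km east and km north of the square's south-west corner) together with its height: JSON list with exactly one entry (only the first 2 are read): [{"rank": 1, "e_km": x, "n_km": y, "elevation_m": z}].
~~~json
[{"rank": 1, "e_km": 4.59, "n_km": 7.39, "elevation_m": 1661}]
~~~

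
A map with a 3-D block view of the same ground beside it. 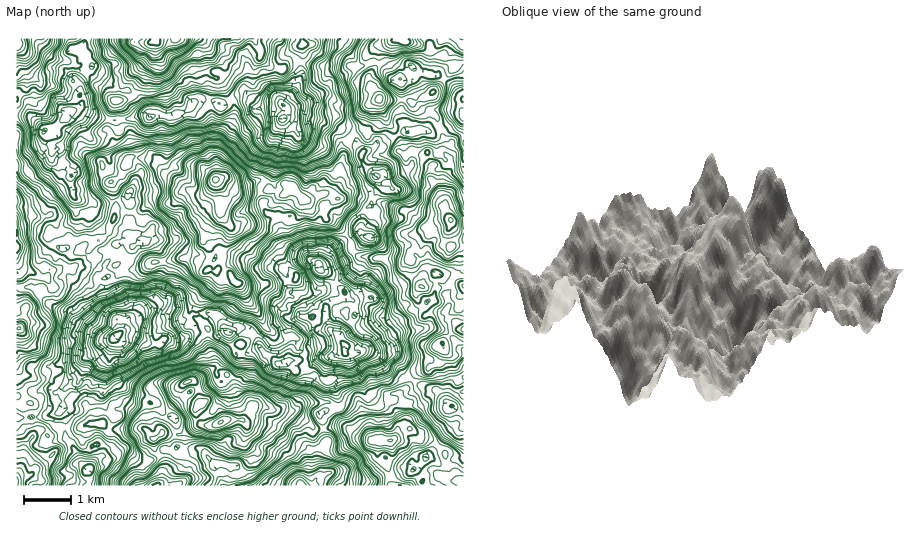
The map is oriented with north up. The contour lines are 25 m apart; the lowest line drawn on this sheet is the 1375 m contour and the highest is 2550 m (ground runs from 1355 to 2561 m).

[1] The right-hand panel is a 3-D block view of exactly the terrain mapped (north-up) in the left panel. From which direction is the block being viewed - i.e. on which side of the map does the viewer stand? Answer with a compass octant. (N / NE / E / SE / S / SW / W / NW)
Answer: SE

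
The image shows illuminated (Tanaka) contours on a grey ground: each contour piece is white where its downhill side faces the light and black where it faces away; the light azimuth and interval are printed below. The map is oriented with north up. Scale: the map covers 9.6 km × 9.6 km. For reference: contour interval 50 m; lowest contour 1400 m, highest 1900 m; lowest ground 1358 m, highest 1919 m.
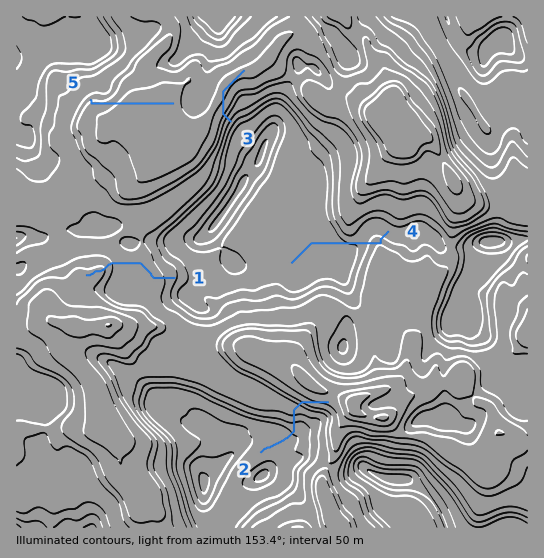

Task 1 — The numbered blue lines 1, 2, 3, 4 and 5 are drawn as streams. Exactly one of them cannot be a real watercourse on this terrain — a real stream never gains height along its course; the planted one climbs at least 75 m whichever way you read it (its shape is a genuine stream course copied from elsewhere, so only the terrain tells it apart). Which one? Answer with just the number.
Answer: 4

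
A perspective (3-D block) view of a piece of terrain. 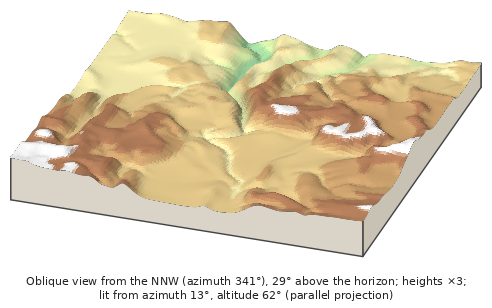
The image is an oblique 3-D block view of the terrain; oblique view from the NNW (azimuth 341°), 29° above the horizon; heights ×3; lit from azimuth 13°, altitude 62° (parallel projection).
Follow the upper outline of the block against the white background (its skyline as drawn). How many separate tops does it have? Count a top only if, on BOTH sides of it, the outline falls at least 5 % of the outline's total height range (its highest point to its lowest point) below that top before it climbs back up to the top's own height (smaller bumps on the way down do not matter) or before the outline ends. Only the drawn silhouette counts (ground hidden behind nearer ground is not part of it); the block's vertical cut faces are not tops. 2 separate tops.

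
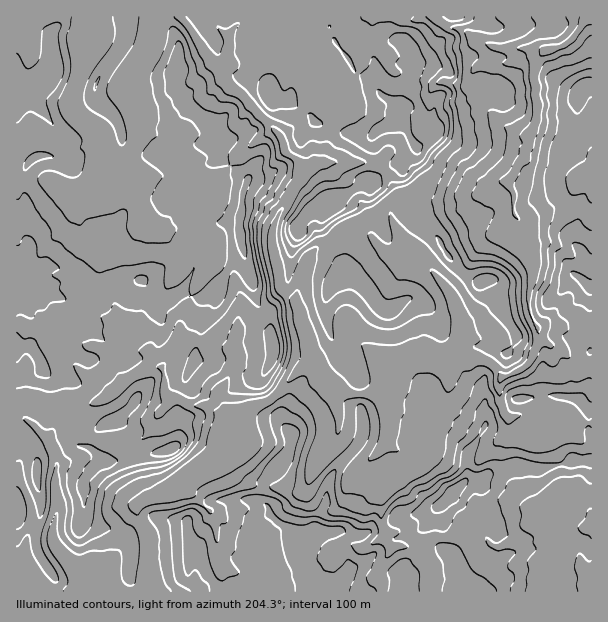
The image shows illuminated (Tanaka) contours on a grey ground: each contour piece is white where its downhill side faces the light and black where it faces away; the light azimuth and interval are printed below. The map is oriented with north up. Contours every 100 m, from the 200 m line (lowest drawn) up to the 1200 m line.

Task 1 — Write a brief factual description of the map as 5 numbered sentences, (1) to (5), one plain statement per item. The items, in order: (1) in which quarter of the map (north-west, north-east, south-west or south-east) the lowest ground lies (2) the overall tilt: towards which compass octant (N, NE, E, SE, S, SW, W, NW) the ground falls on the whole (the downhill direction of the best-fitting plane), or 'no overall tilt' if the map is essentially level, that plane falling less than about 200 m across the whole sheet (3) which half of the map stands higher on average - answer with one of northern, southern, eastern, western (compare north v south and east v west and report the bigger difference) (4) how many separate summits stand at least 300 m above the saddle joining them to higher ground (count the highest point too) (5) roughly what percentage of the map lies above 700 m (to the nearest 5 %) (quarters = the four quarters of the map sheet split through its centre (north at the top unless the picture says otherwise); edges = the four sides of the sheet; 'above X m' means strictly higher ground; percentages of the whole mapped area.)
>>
(1) The lowest point lies in the north-east quarter of the map.
(2) The general tilt is down to the east (the land rises towards the west).
(3) The western half stands higher on average than the eastern half.
(4) There are 2 summits with 300 m or more of prominence.
(5) Roughly 75 % of the ground is higher than 700 m.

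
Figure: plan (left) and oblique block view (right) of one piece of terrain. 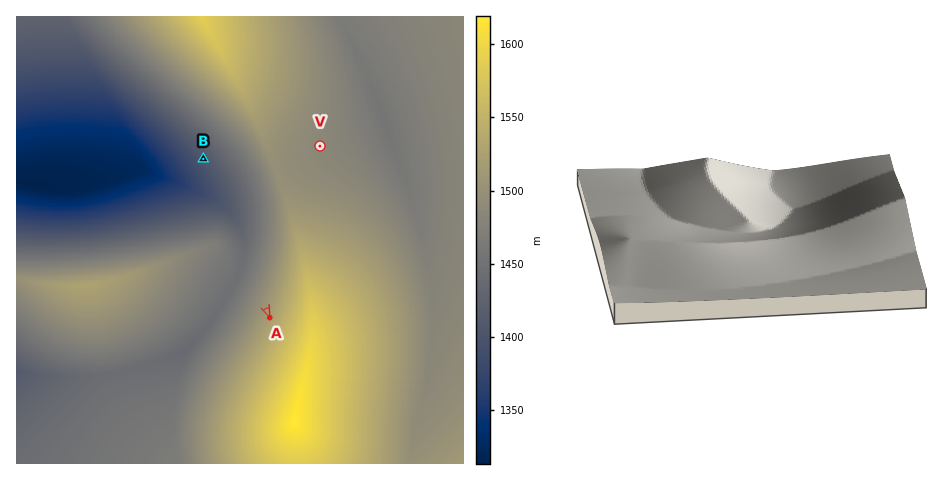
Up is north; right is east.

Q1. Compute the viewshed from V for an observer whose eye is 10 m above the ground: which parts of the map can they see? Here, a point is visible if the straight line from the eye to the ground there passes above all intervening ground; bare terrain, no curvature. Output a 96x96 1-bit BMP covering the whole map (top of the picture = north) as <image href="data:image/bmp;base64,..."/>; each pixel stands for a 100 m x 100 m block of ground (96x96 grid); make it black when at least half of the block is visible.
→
<image width="96" height="96" href="data:image/bmp;base64,Qk2+BAAAAAAAAD4AAAAoAAAAYAAAAGAAAAABAAEAAAAAAIAEAAATCwAAEwsAAAIAAAAAAAAA////AAAAAAAAAAAAAAAAAAAAAAAAAAAAAAAAAAAAAAAAAAAAAAAAAAAAAAAAAAAAAAAAAAAAAAAAAAAAAAAAAAAAAAAAAAAAAAAAAAAAAAAAAAAAAAAAAAAAAAAAAAAAAAAAAAAAAAAAAAAAAAAAAAAAAAAAAAAAAAAAAAAAAAAAAAAAAAAAAAAAAAAAAAAAAAAAAAAAAAAAAAAAAAAAAAAAAAAAAAAAAAAAAAAAAAAAAAAAAAAAAAAAAAAAAAAAAAAAAAAAAAAAAAAAAAAAAAAAAAAAAAAAAAAAAAAAAAAAAAAAAAAAAAAAAAAAAAAAAAAAAAAAAAAAAAAAAAAAAAAAAAAAAAAAAAAAAAAAAAAAAAAAAAAAAAAAAAAAAAAAAAAAAAAAAAAAAAAAAAAAAAAAAAAAAAAAAAAAAAAAAAAAAAAAAAAAAAAAAAAAAAAAAAAAAAAAAAAAAAAAAAAAAAAAAAAAAAAAAAAAAAAAAAEAAAAAAAAAAAAAAAEAAAAAAAAAAcAAAAMAAAAAAAAAAfAAAAMAAAAAAAAAAfgAAAMAAAAAAAAAAf4AAAcAAAAAAAAAAf8AAAcAAAIAAAAAAf+AAA8AAAcAAAAAA//AAA8B//+AAAAAA//gAB8A///AAAAAA//wAB8AAH/gAAAAA//4AB8AAABgAAAAA//4AD8AAAAAAAAAB//8AD8AAAAAAAAAB//8AH8AAAAAAAAAB//+AH8AAAAAAAAAB//+AH8AAAAAAAAAB//+AP8AAAAAAAAAD///AP8AAAAAAAAAD///AP8AAAAAAAAAD///Af8AAAAAAAAAH///gf8AAAAAAAAAH///gf8AAAAAAAAAH///g/8AAAAAAAAAH///g/8AAAAAAAAAP///h/8AAAAAAAAAP///h/8AAAAAAAAAP///h/8AAAAAAAAAf///j/8AAAAAAAAAf///j/8AAAAAAAAAf///j/8AAAAAAAAA////H/8AAAAAAAAA////H/8AAAAAAAAA////H/8AAAAAAAAB////P/8AAAAAAAAB///+P/8AAAAAAAAB///+P/8AAAAAAAAD///+f/8AAAAAAAAD///8f/8AAAAAAAAH///8f/8AAAAAAAAH///4//8AAAAAAAAH///4//8AAAAAAAAP///w//8AAAAAAAAP///x//8AAAAAAAAf///x//8AAAAAAAAf///j//8AAAAAAAA////D//8AAAAAAAA////D//8AAAAAAAB///+H//8AAAAAAAB///+H//8AAAAAAAD///8H//8AAAAAAAD///4P//8AAAAAAAH///wP//8AAAAAAAH///gP//8AAAAAAAP///Af//8AAAAAAAP//+Af//8AAAAAAAf//8Af//8AAAAAAAf//4A///8AAAAAAA///wA///8AAAAAAA///gA///8AAAAAAB//+AB///8AAAAAAB//8AB///8AAAAAAD//wAD///8AAAAAAD//AAD///8AAAAAAH/+AAD///8AAAAAAH/wAAH///8AAAAAAP/AAAH///8="/>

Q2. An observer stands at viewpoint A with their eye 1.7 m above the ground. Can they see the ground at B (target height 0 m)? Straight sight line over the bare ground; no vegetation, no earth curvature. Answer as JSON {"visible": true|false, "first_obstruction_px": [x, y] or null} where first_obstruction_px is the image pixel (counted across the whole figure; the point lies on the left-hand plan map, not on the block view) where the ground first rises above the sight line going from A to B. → {"visible": true, "first_obstruction_px": null}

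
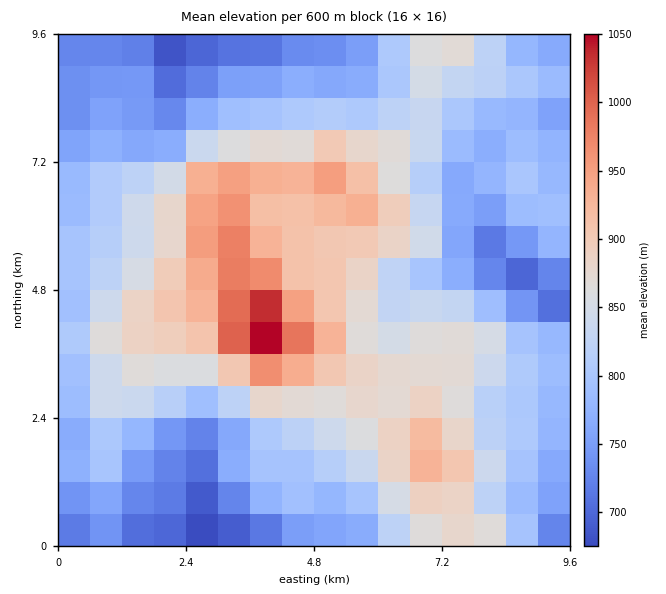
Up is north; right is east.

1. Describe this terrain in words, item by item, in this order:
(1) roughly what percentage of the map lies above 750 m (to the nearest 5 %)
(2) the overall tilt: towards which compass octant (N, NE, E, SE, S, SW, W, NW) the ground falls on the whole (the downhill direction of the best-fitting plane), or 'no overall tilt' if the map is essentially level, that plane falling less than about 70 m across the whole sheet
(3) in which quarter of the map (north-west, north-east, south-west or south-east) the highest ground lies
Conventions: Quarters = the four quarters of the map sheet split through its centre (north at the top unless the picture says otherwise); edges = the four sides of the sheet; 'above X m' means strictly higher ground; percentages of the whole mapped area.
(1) Ground above 750 m makes up about 80 % of the sheet.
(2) On the whole the map has no overall tilt.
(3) The highest point lies in the south-west quarter of the map.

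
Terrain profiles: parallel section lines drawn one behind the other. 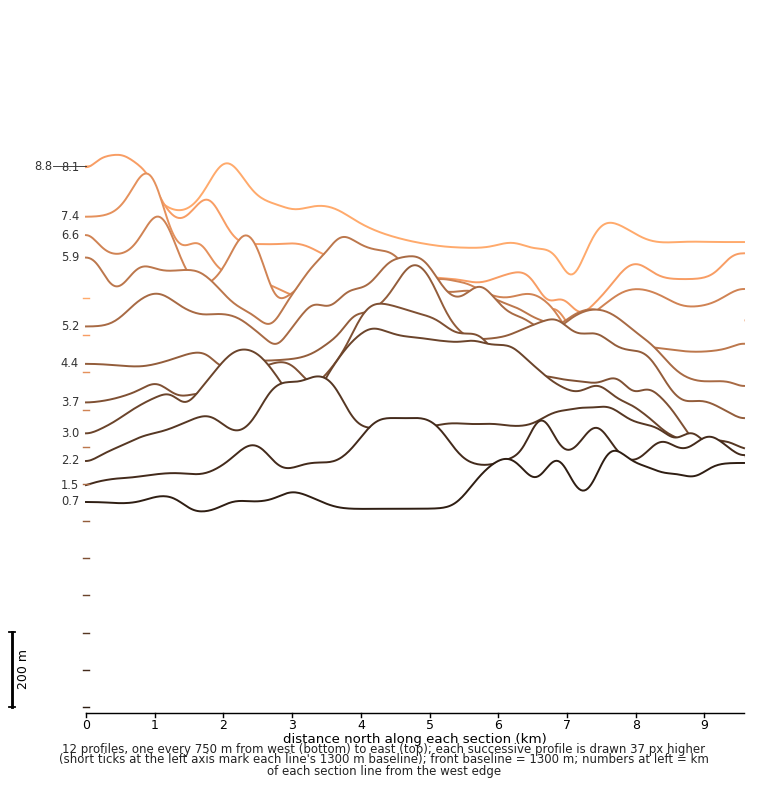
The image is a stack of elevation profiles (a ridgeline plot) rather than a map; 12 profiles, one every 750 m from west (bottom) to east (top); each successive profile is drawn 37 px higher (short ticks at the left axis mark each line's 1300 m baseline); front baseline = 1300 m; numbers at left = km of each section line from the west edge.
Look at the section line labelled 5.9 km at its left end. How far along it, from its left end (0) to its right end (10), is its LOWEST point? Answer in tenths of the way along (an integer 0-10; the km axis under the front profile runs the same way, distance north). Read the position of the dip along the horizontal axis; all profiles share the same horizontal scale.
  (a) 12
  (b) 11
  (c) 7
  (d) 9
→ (d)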